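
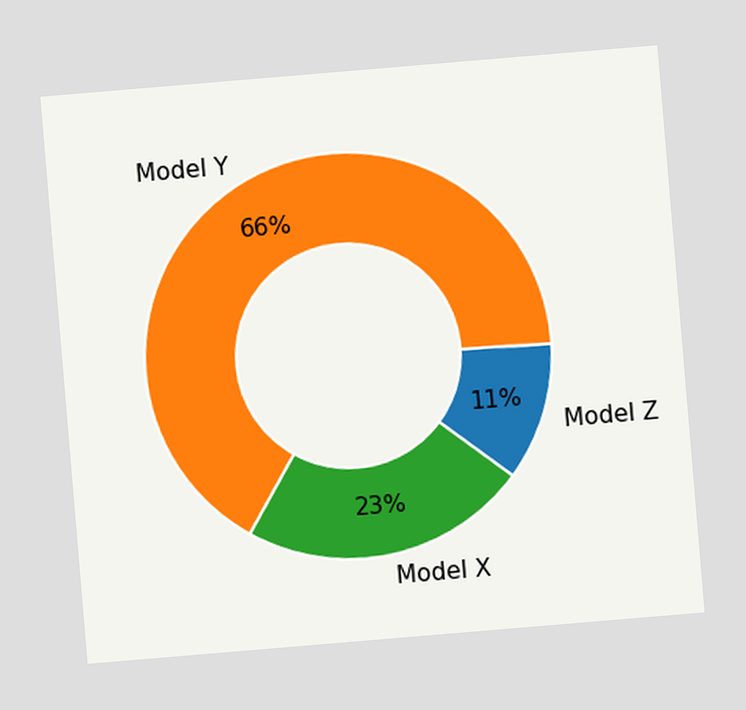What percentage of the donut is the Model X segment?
The chart is tilted about 5° counter-clockwise. The Model X segment takes up 23% of the ring.

23%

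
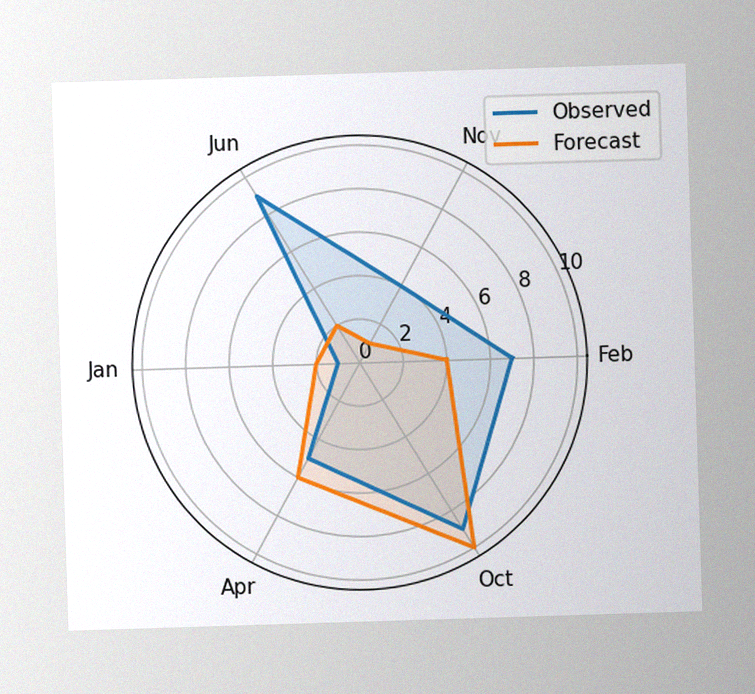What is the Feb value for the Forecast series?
The image has some photo noise and uneven lighting. On the Feb axis, Forecast reaches 4.

4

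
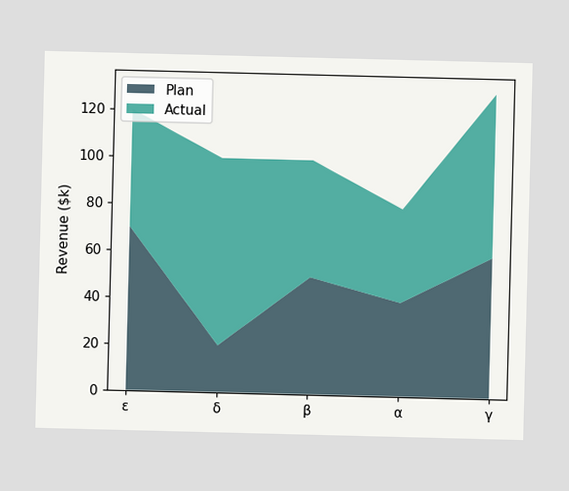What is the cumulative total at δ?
$100k

The stacked total at δ reaches $100k.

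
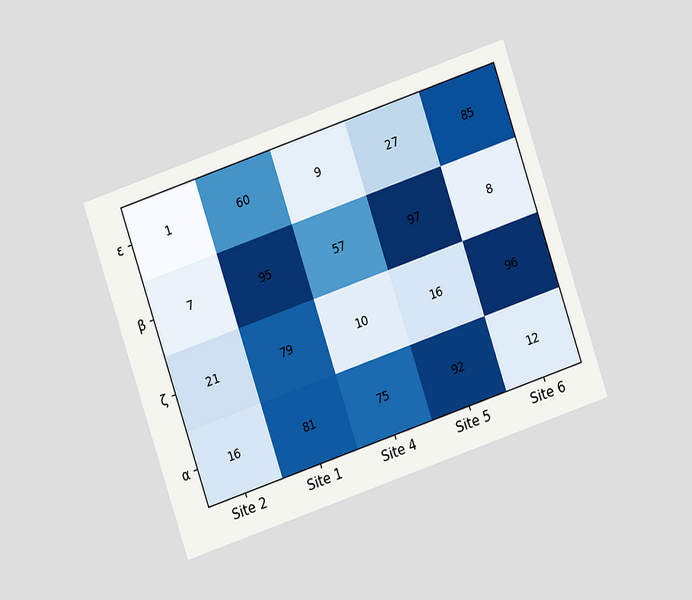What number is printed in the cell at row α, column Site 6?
12

The chart is tilted about 19° counter-clockwise and viewed at a slight angle. The (α, Site 6) cell reads 12.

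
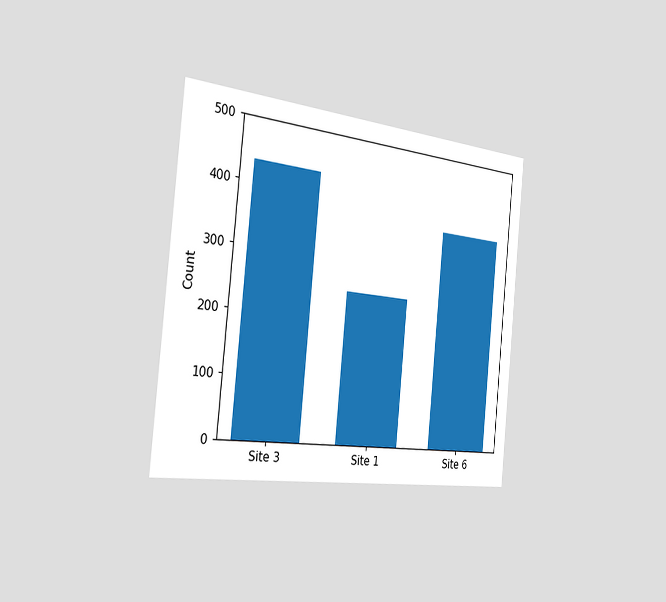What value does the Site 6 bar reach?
372

The chart is tilted about 6° clockwise and viewed slightly from the left. Reading along the chart's y-axis, the Site 6 bar reaches 372.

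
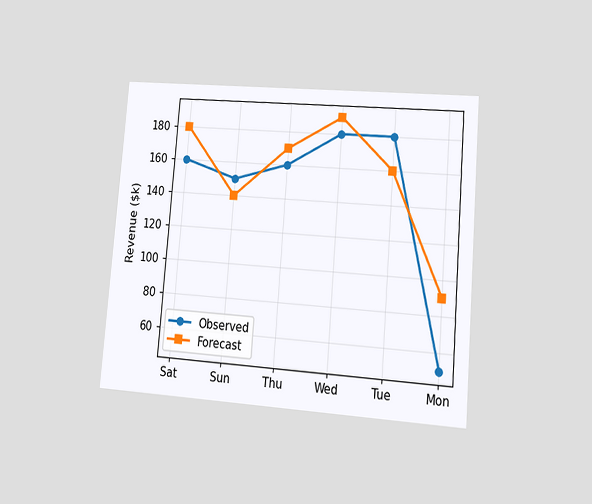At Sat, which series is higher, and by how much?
The chart is tilted about 5° clockwise and viewed at a slight angle. At Sat, Forecast sits above the other line by $20k.

Forecast, by $20k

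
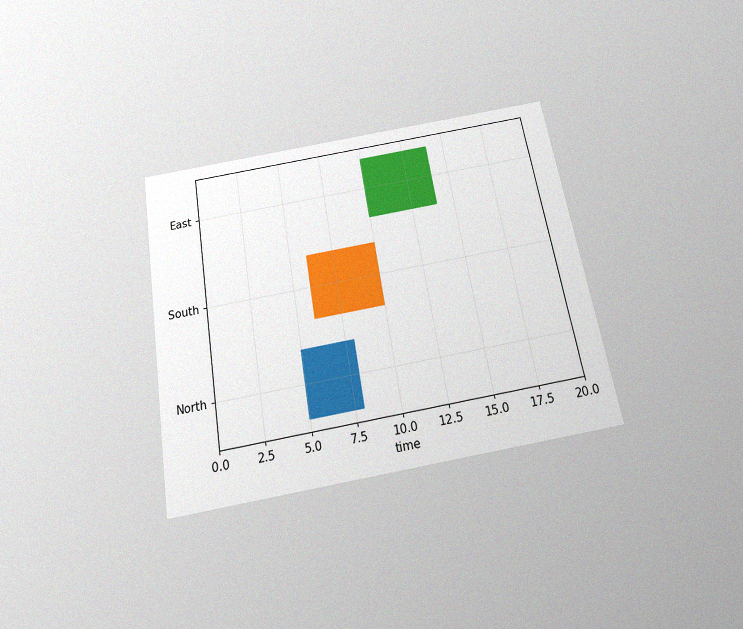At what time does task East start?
The chart is tilted about 10° counter-clockwise and viewed slightly from below, with some photo noise. The East bar begins at t=10.

10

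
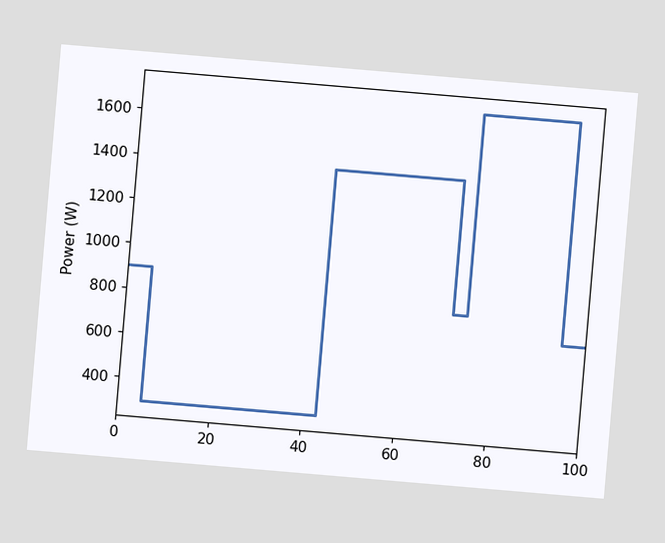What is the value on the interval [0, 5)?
900W

The chart is tilted about 5° clockwise. On [0, 5) the step sits at 900W.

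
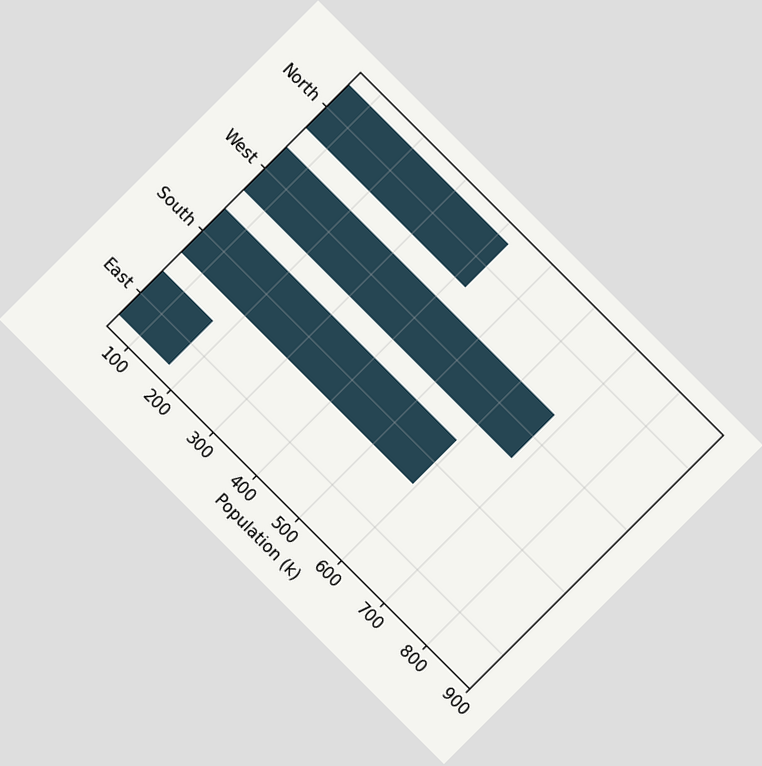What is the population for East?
170k

The chart is tilted about 45° clockwise. Reading along the chart's x-axis, the East bar reaches 170k.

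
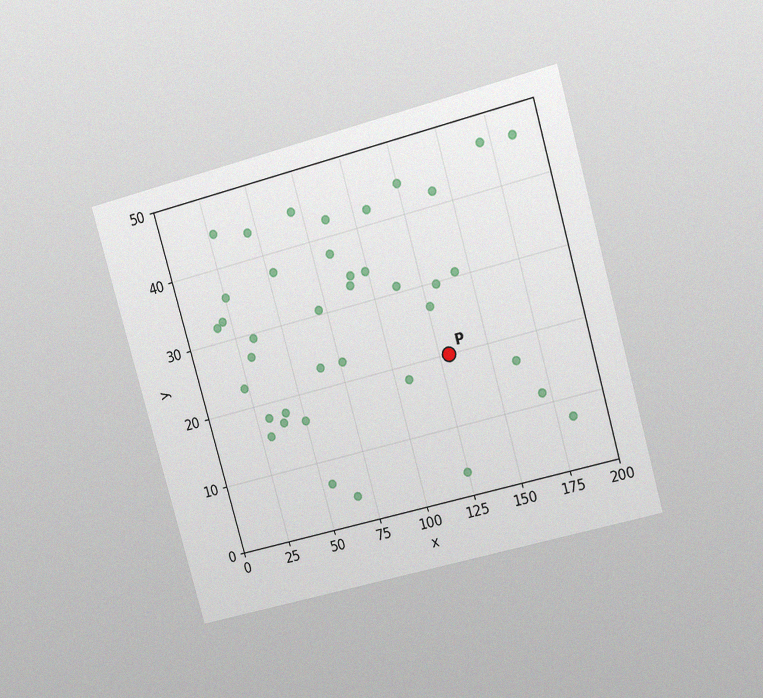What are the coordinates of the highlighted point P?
(130, 20)

The chart is tilted about 16° counter-clockwise and viewed at a slight angle, with some photo noise. Following the gridlines from P to each axis, P sits at (130, 20).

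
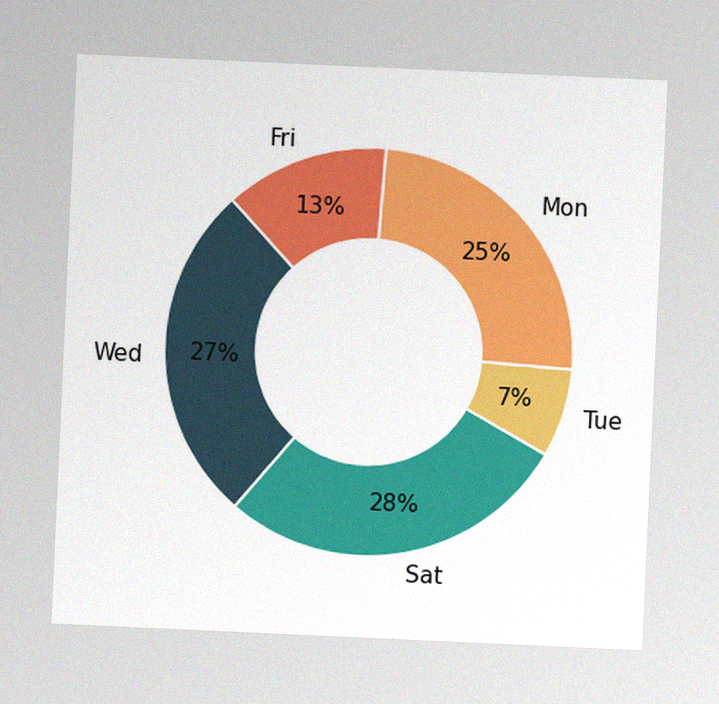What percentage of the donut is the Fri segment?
13%

The chart is tilted about 3° clockwise, with some photo noise. The Fri segment takes up 13% of the ring.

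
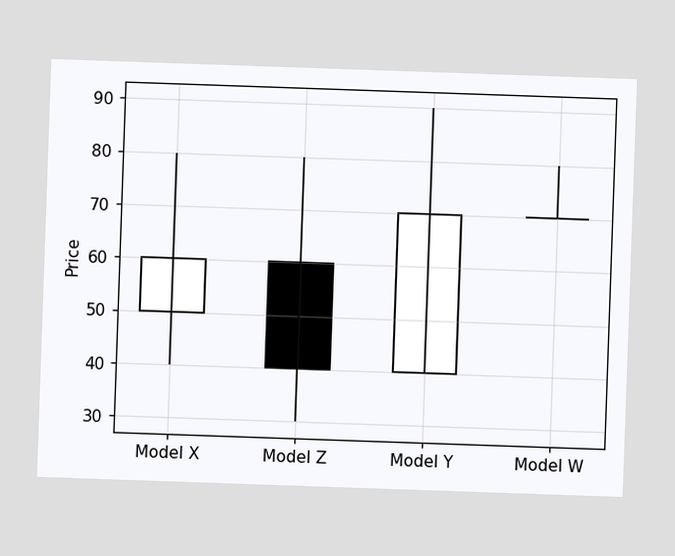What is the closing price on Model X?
The Model X candle closes at 60.

60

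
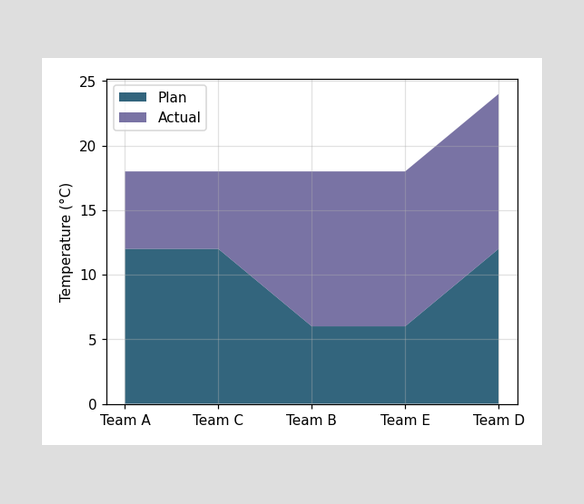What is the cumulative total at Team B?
18°C

The stacked total at Team B reaches 18°C.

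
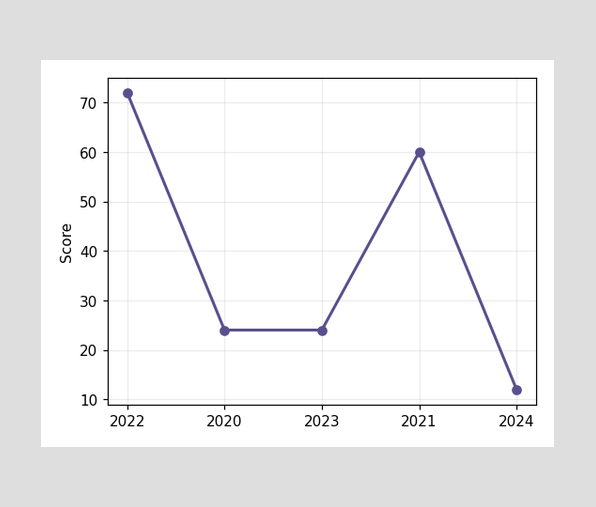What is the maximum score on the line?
The highest point is at 2022, and reading across to the y-axis gives 72.

72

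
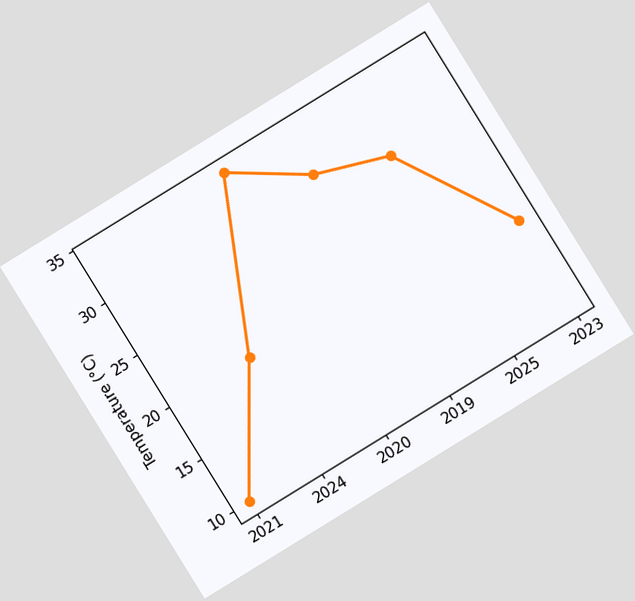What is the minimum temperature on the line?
10°C

The chart is tilted about 32° counter-clockwise. The lowest point is at 2021, and reading across to the y-axis gives 10°C.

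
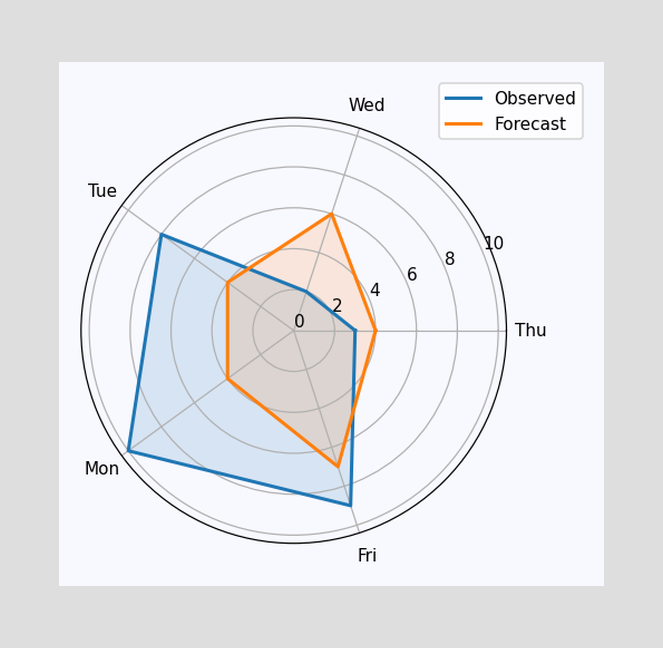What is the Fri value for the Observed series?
9

On the Fri axis, Observed reaches 9.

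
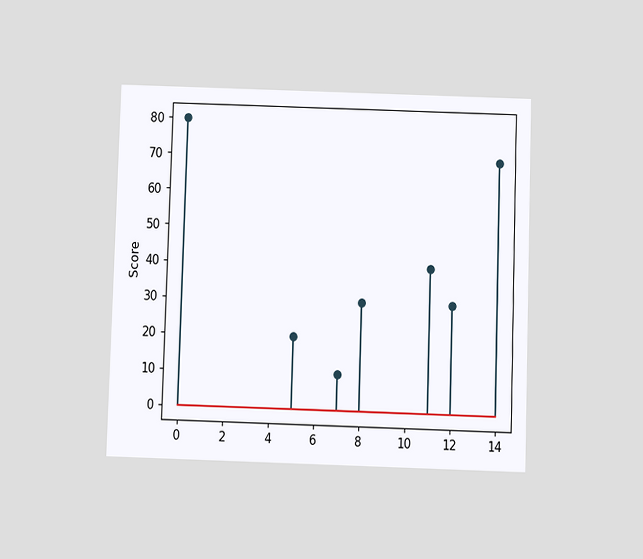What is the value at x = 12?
The chart is viewed slightly from below. The stem at x=12 reaches 30.

30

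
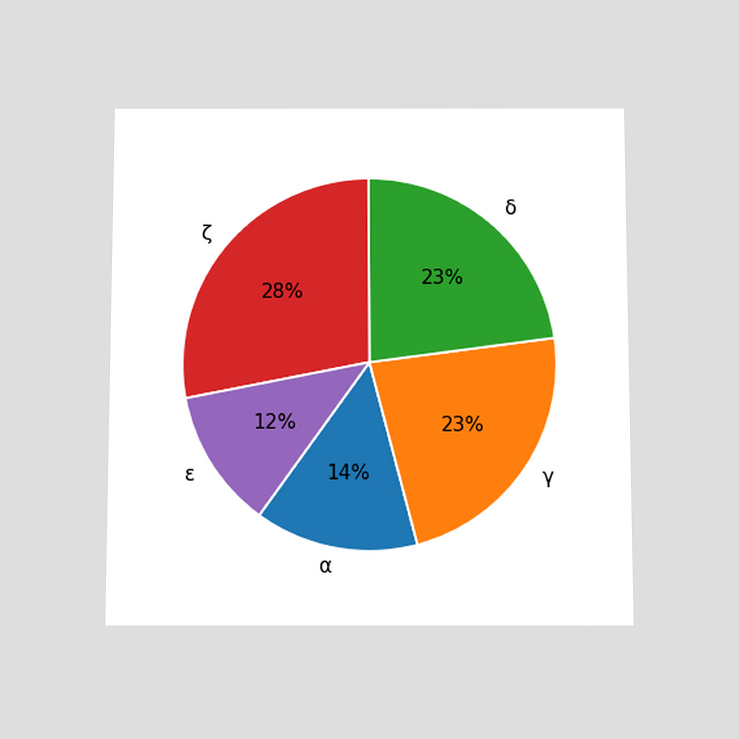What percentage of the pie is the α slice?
The chart is viewed slightly from below. The α slice takes up 14% of the pie.

14%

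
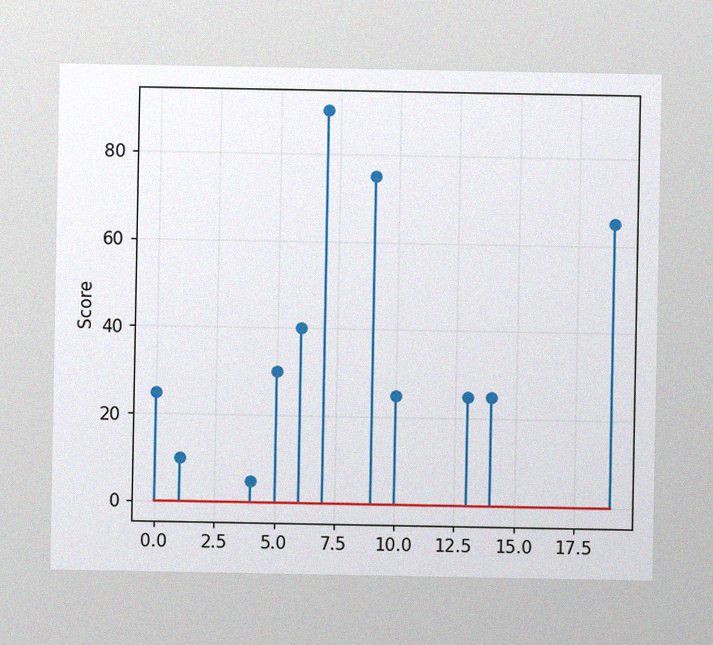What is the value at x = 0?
The image has some photo noise and uneven lighting. The stem at x=0 reaches 25.

25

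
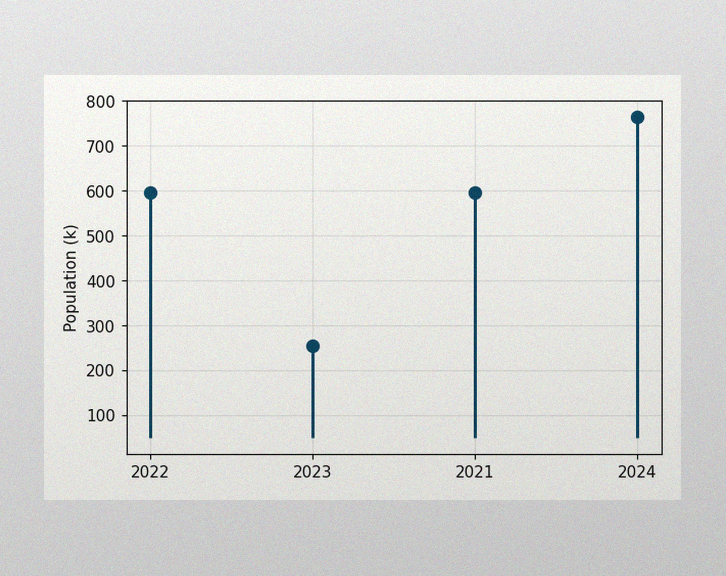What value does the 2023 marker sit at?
255k

The image has some photo noise and uneven lighting. The 2023 marker sits at 255k.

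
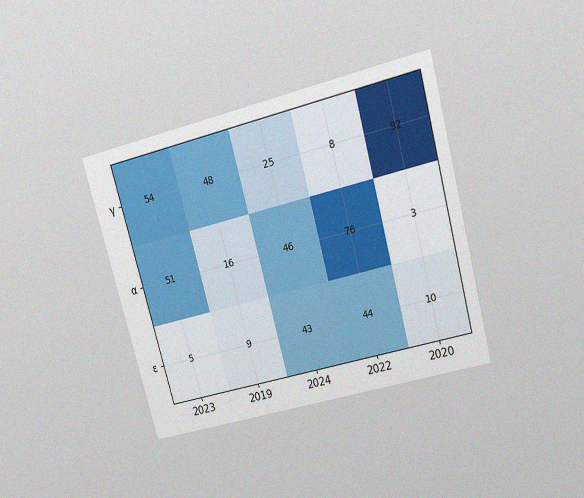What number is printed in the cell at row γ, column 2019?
The chart is tilted about 15° counter-clockwise and viewed slightly from above, with some photo noise. The (γ, 2019) cell reads 48.

48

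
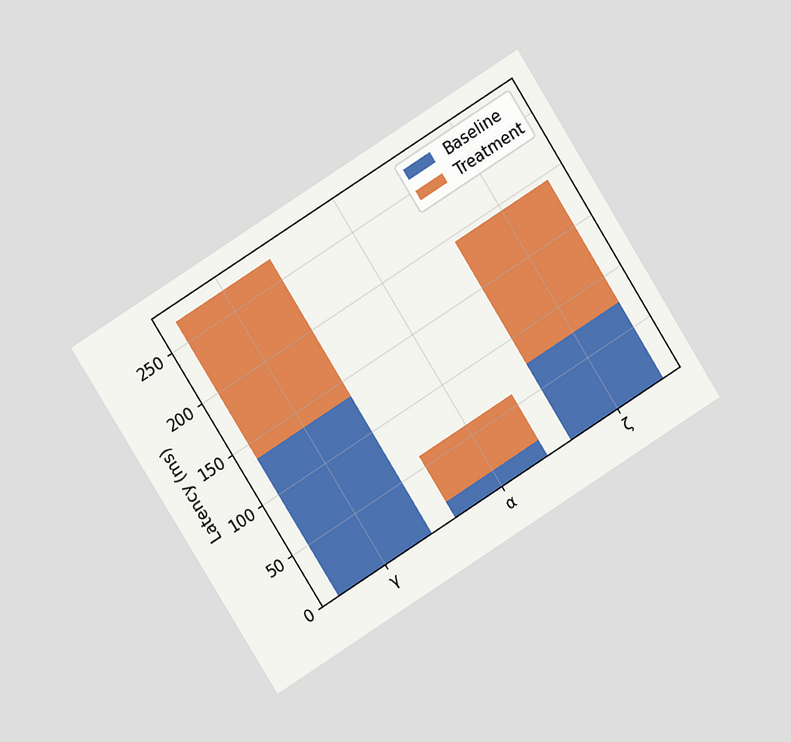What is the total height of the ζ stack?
The chart is tilted about 32° counter-clockwise and viewed at a slight angle. The ζ stack's top reaches 195ms on the y-axis.

195ms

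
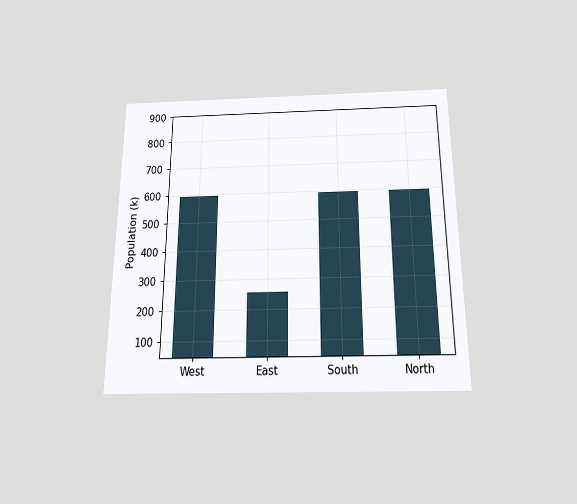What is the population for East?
255k

The chart is viewed slightly from below. Reading along the chart's y-axis, the East bar reaches 255k.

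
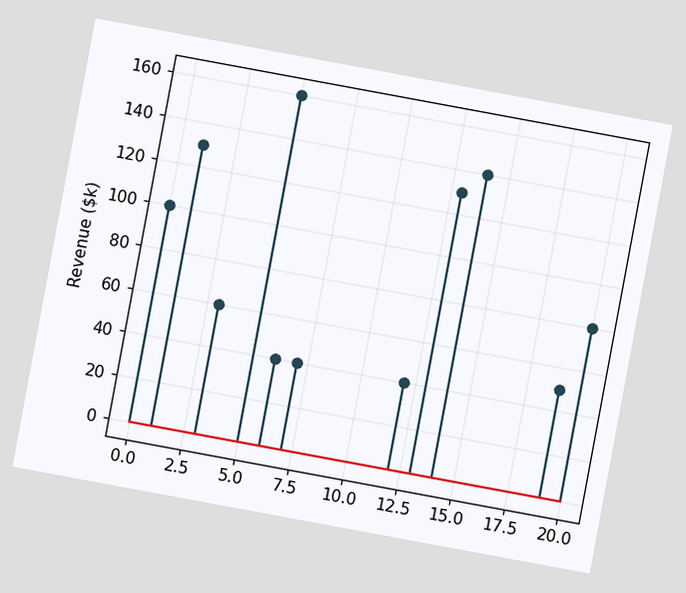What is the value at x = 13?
$130k

The chart is tilted about 10° clockwise. The stem at x=13 reaches $130k.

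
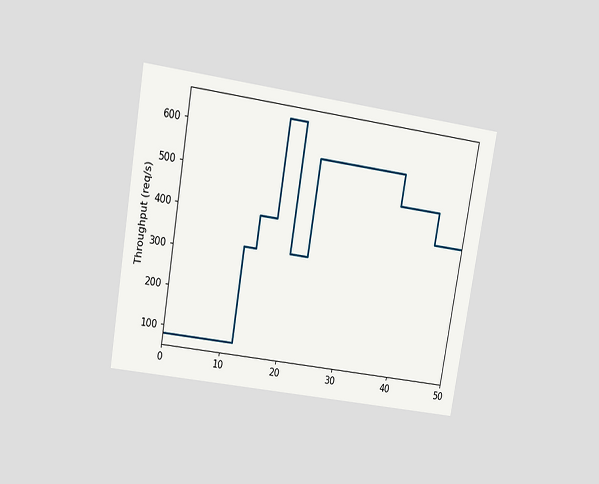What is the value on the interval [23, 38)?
The chart is tilted about 10° clockwise and viewed slightly from above. On [23, 38) the step sits at 560req/s.

560req/s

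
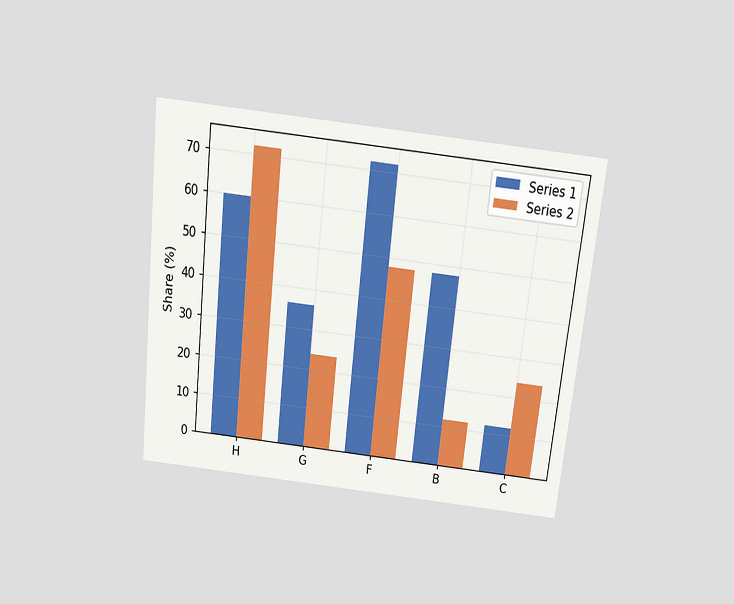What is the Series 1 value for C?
12%

The chart is tilted about 6° clockwise and viewed slightly from above. The Series 1 bar at C reaches 12% on the y-axis.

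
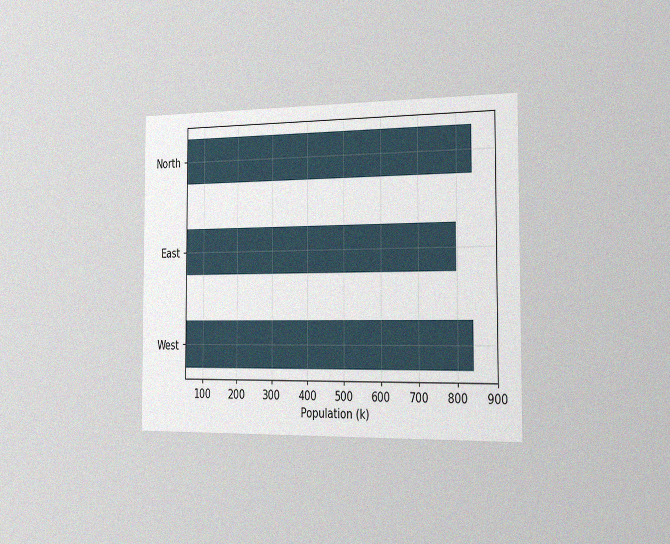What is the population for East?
798k

The chart is viewed slightly from the right, with some photo noise. Reading along the chart's x-axis, the East bar reaches 798k.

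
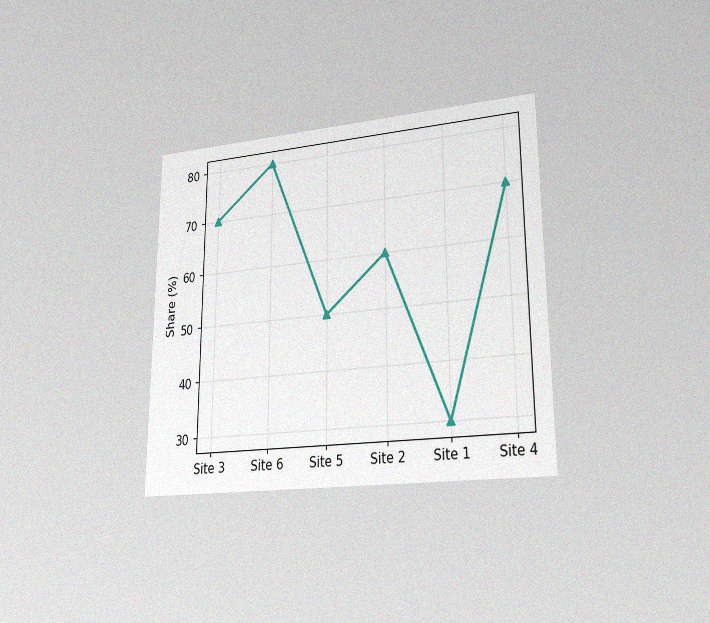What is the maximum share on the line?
The chart is viewed at a slight angle, with some photo noise. The highest point is at Site 6, and reading across to the y-axis gives 80%.

80%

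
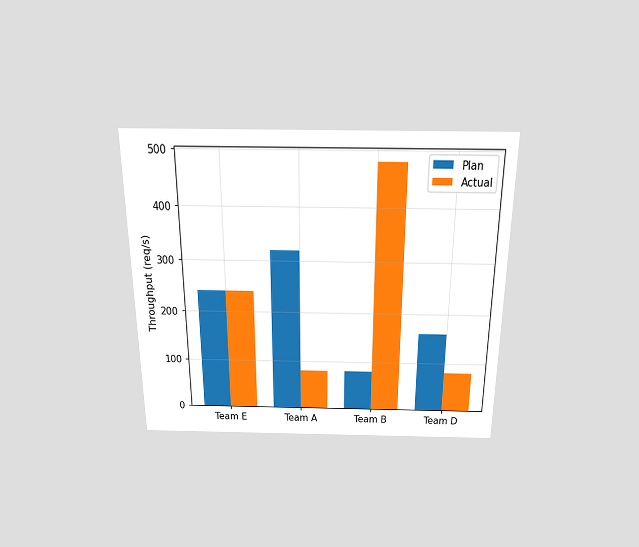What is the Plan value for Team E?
The chart is viewed slightly from above. The Plan bar at Team E reaches 240req/s on the y-axis.

240req/s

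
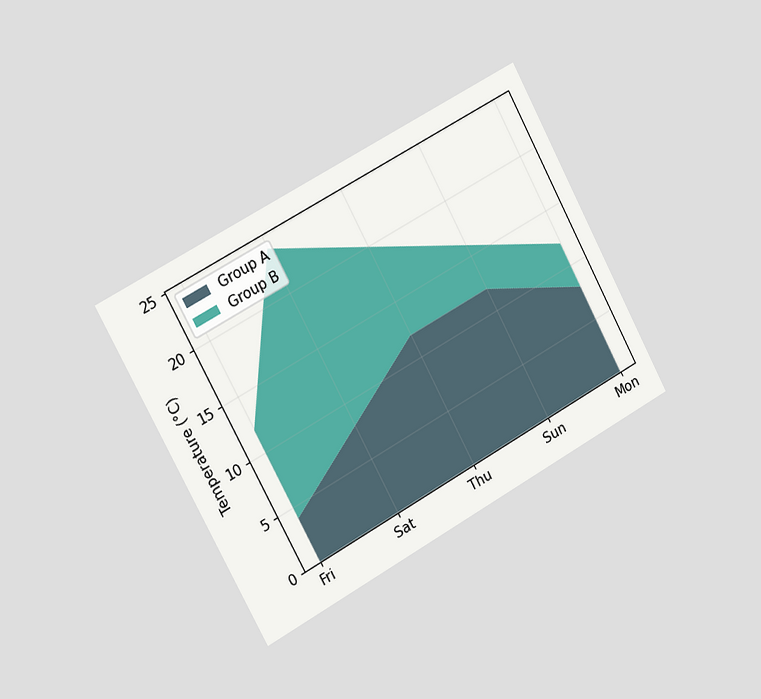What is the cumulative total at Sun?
16°C

The chart is tilted about 28° counter-clockwise and viewed slightly from the left. The stacked total at Sun reaches 16°C.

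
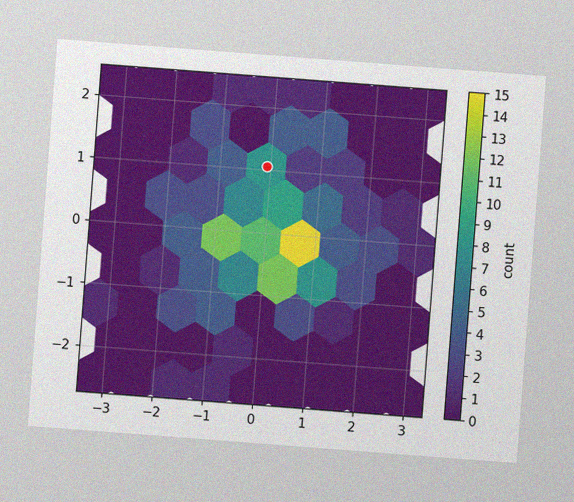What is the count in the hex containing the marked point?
8

The chart is tilted about 4° clockwise, with some photo noise. The marked hex reads 8 on the colorbar.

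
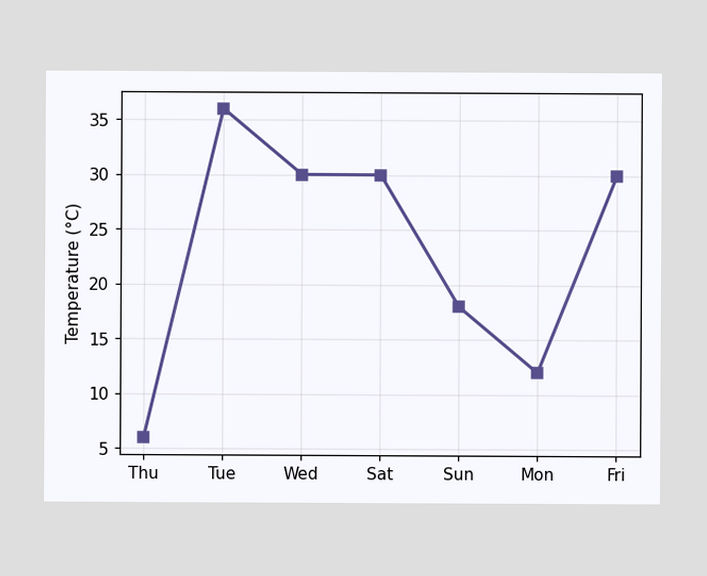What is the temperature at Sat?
At Sat, the line is at 30°C.

30°C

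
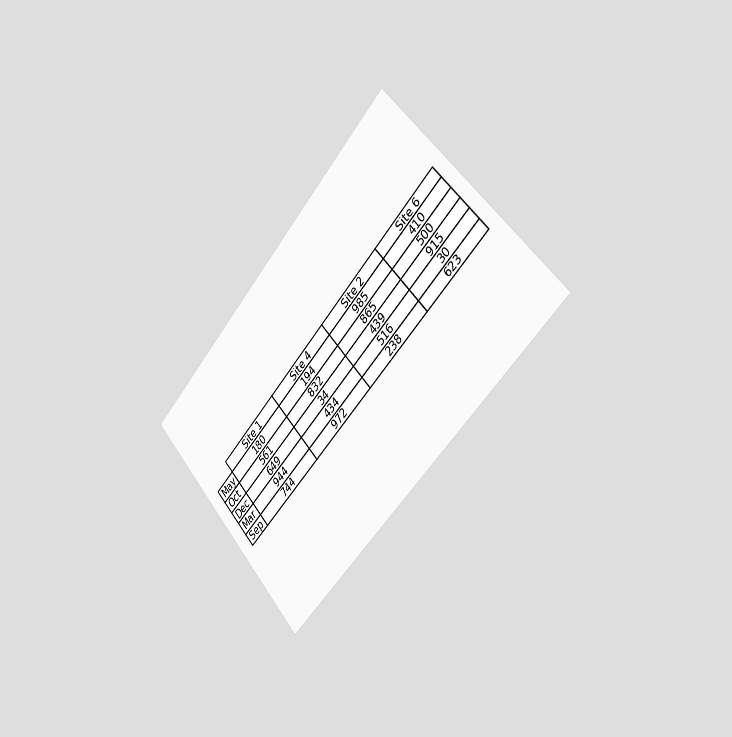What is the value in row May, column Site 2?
The chart is tilted about 45° counter-clockwise and viewed slightly from the right. The (May, Site 2) cell reads 985.

985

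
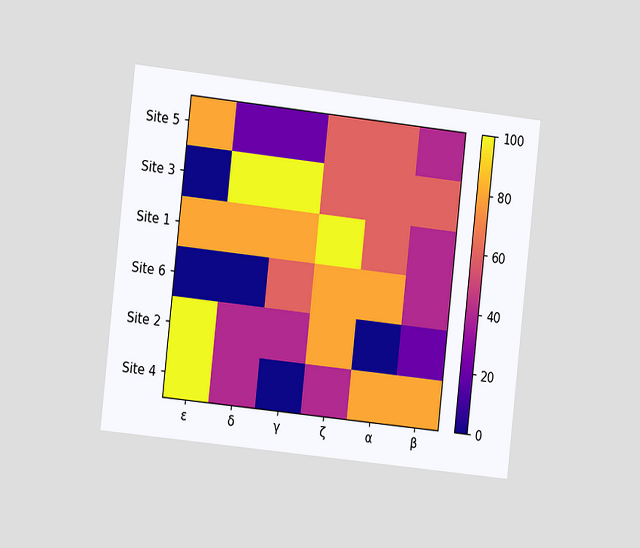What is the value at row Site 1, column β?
The chart is tilted about 6° clockwise and viewed slightly from the left. Matching cell (Site 1, β) against the colorbar gives 40.

40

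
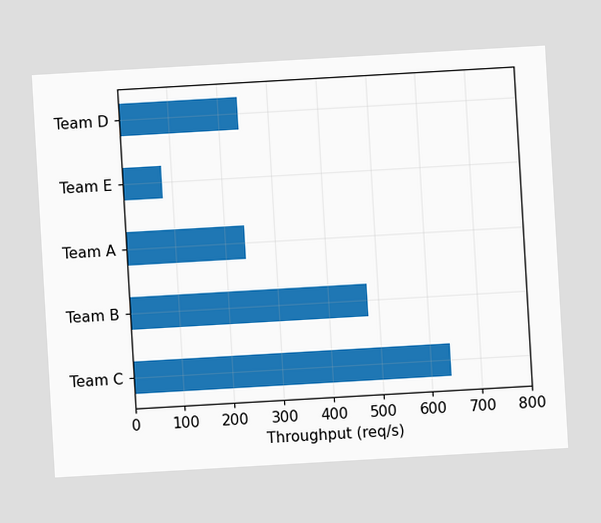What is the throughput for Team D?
240req/s

The chart is tilted about 3° counter-clockwise. Reading along the chart's x-axis, the Team D bar reaches 240req/s.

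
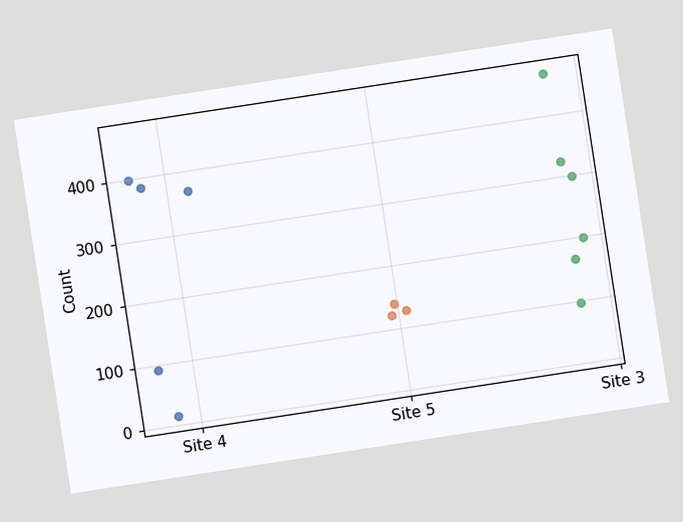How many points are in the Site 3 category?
6

The chart is tilted about 9° counter-clockwise. Counting the markers in the Site 3 column gives 6.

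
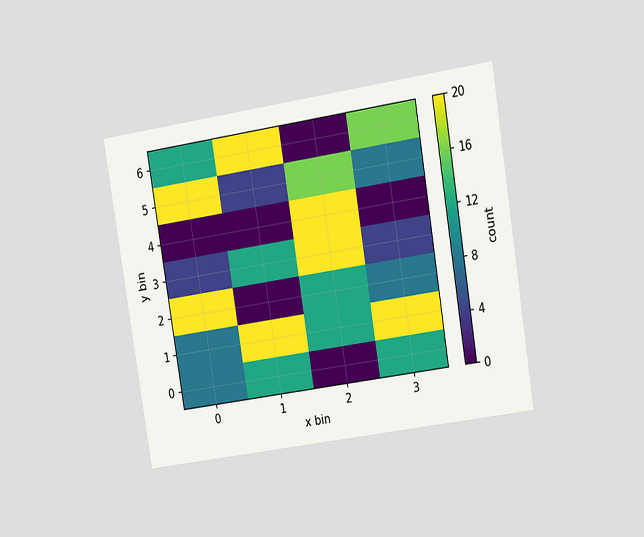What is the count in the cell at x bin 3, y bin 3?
4

The chart is tilted about 9° counter-clockwise and viewed slightly from the right. Matching the cell (3, 3) against the colorbar gives 4.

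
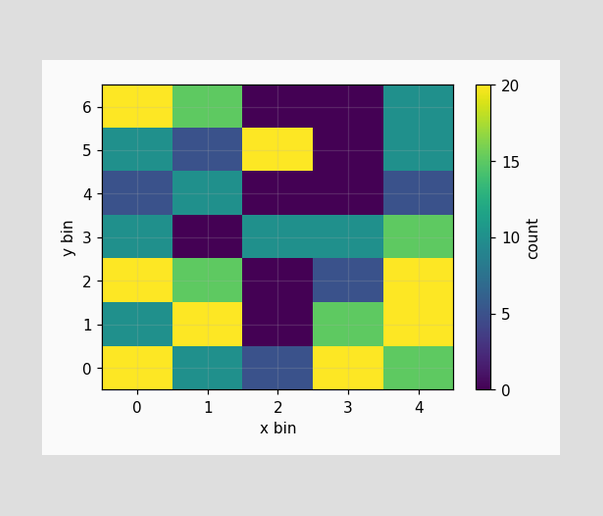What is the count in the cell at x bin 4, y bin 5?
Matching the cell (4, 5) against the colorbar gives 10.

10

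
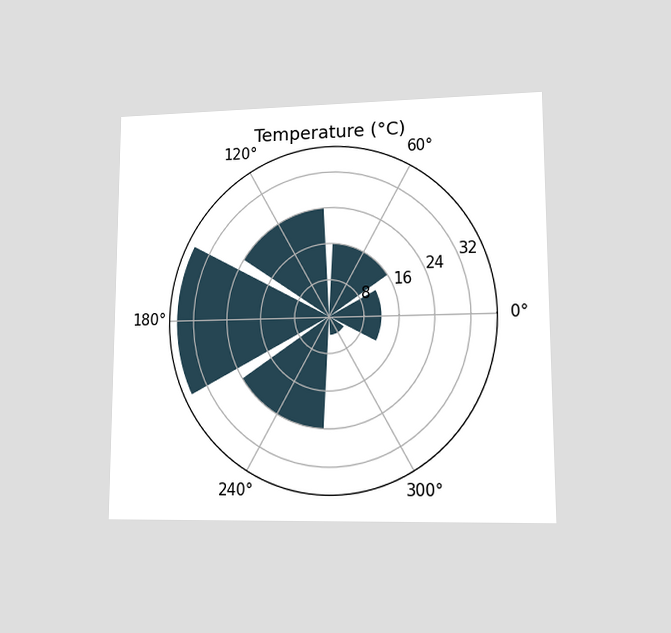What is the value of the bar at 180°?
The chart is viewed at a slight angle. The bar at 180° reaches 36°C on the radial axis.

36°C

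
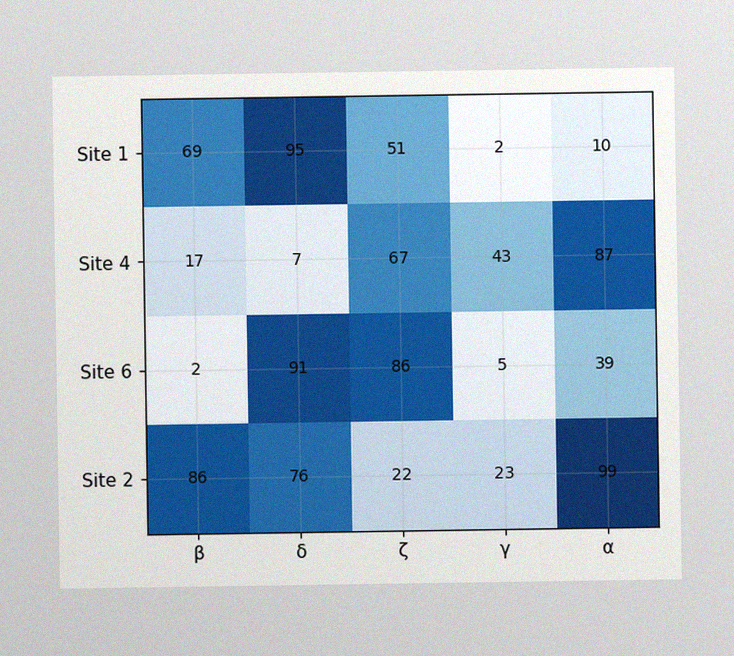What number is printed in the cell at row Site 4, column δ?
The image has some photo noise and uneven lighting. The (Site 4, δ) cell reads 7.

7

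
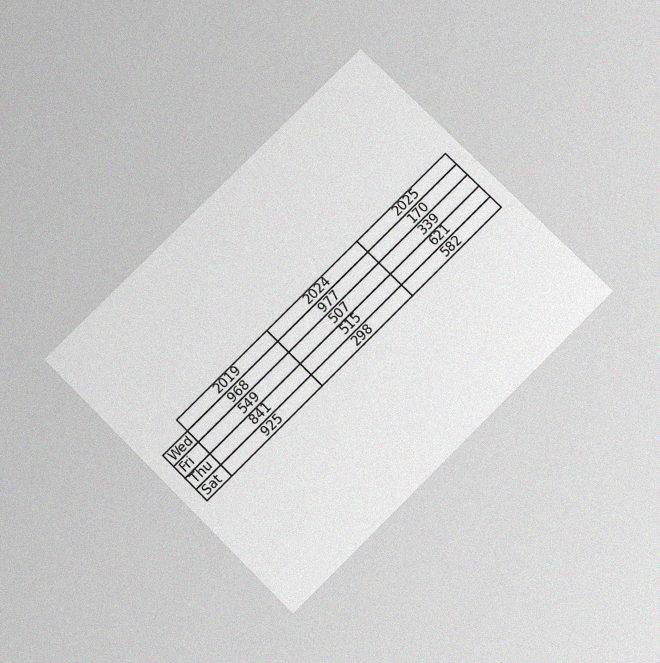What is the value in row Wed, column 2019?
968

The chart is tilted about 45° counter-clockwise and viewed slightly from below, with some photo noise. The (Wed, 2019) cell reads 968.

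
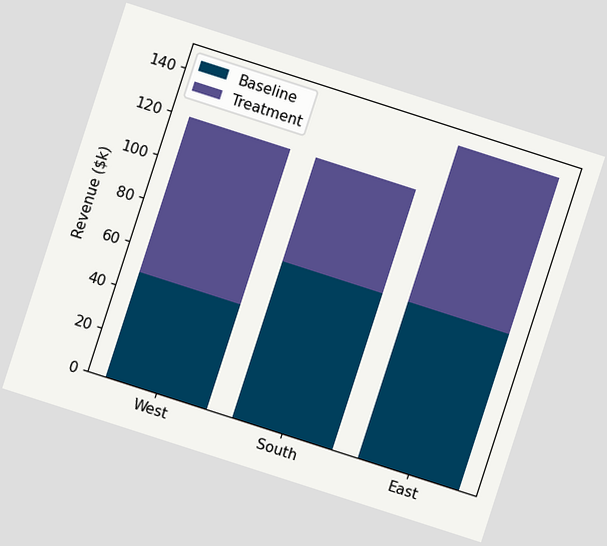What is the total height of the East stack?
$144k

The chart is tilted about 18° clockwise. The East stack's top reaches $144k on the y-axis.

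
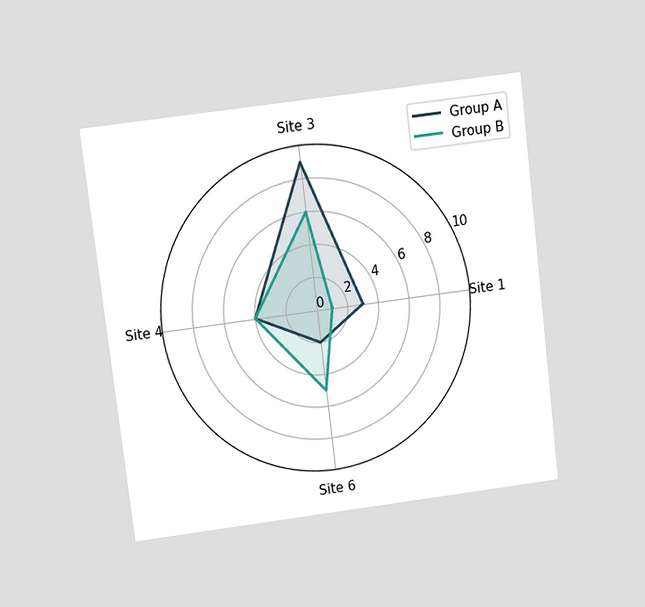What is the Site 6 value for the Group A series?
The chart is tilted about 7° counter-clockwise and viewed slightly from above. On the Site 6 axis, Group A reaches 2.

2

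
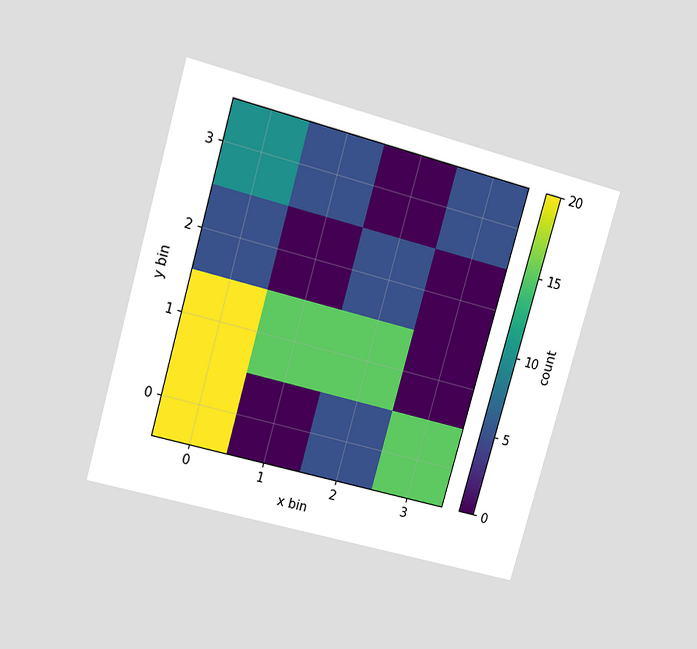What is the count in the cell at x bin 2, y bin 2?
The chart is tilted about 16° clockwise and viewed at a slight angle. Matching the cell (2, 2) against the colorbar gives 5.

5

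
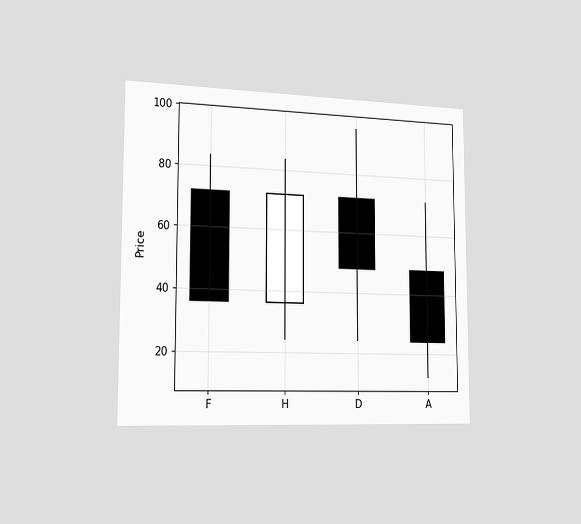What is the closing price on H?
72

The chart is viewed slightly from the left. The H candle closes at 72.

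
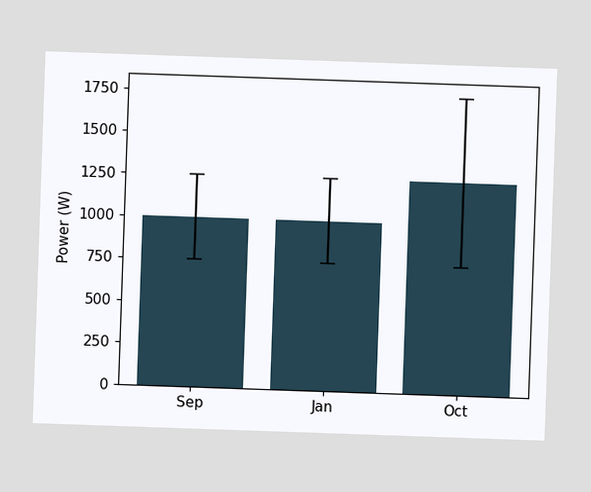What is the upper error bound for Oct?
The Oct bar's upper whisker reaches 1750W.

1750W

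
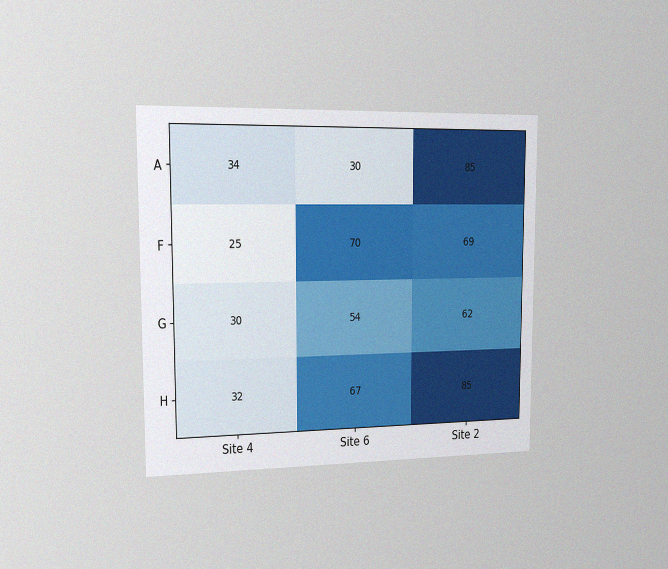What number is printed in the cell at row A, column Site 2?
The chart is viewed slightly from the left, with some photo noise. The (A, Site 2) cell reads 85.

85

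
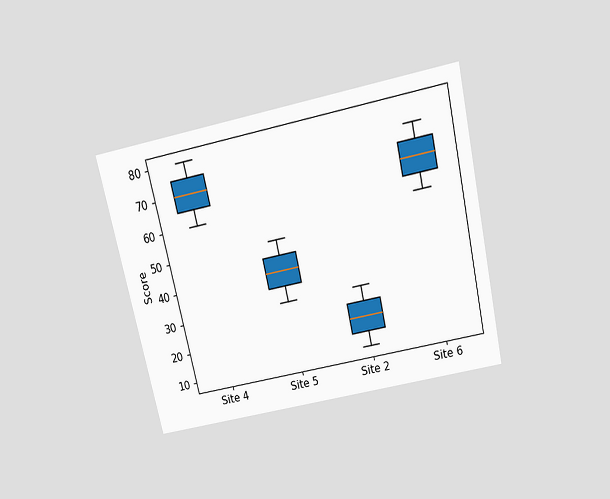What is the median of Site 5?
40

The chart is tilted about 13° counter-clockwise and viewed slightly from above. The median line in the Site 5 box sits at 40.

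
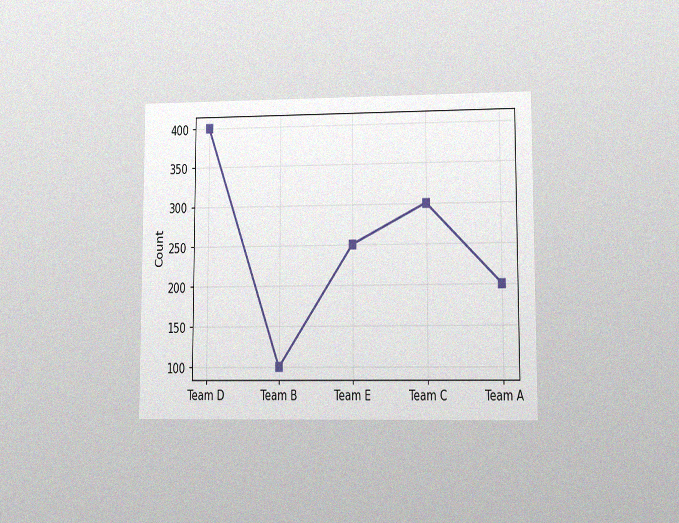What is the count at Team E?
250

The chart is viewed at a slight angle, with some photo noise. At Team E, the line is at 250.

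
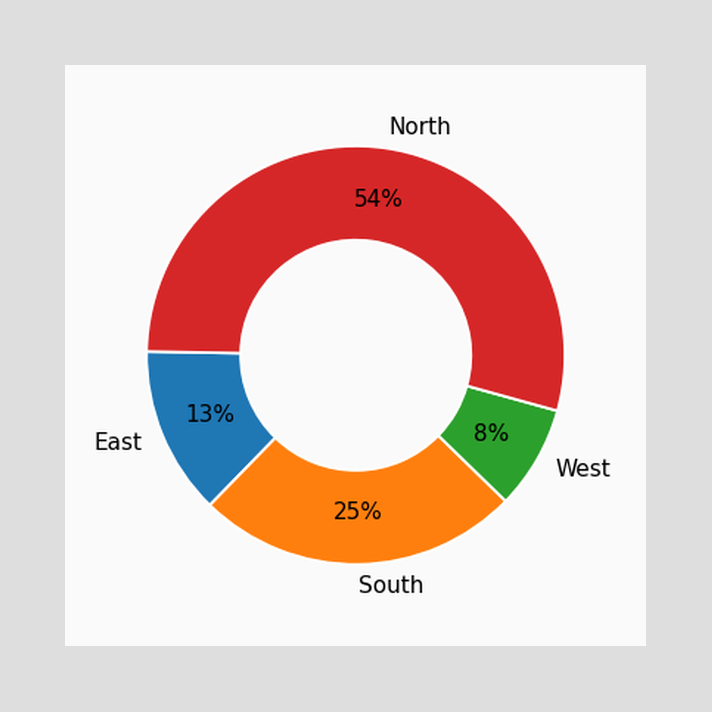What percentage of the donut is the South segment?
The South segment takes up 25% of the ring.

25%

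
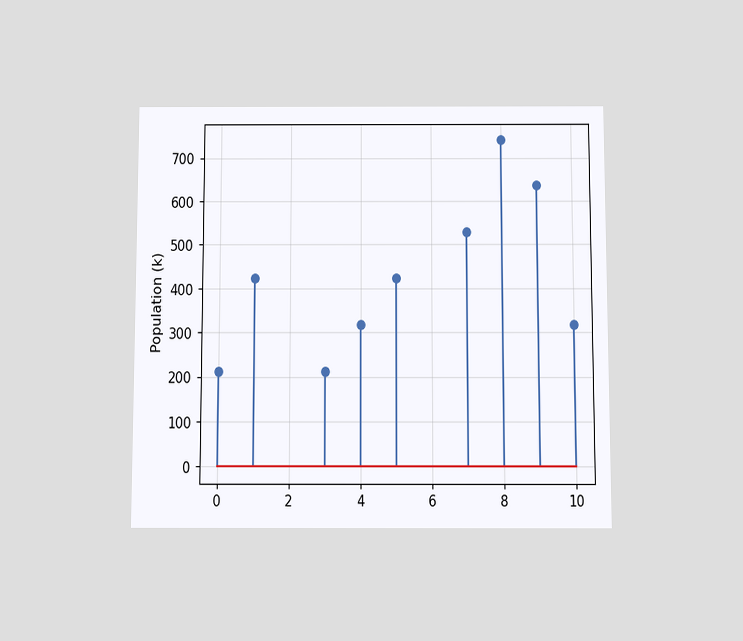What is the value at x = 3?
212k

The chart is viewed slightly from below. The stem at x=3 reaches 212k.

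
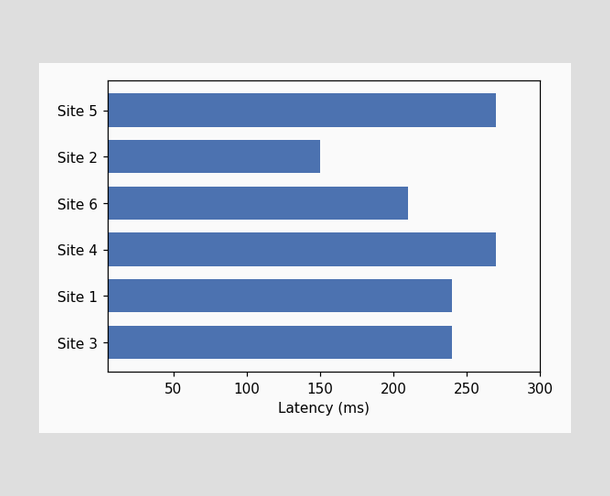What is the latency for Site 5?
Reading along the chart's x-axis, the Site 5 bar reaches 270ms.

270ms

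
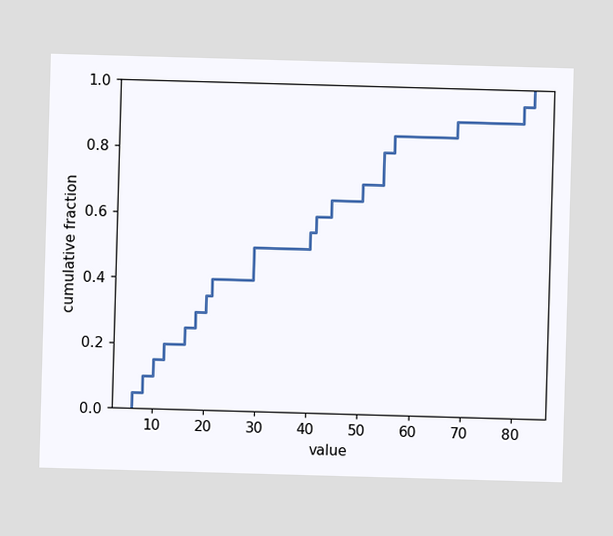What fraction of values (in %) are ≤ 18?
30%

At x=18 the ECDF step is at 30%.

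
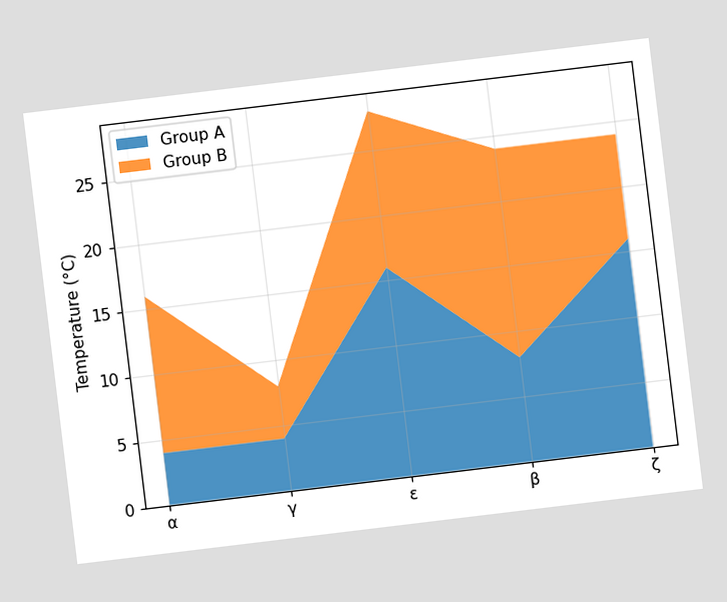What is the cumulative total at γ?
8°C

The chart is tilted about 7° counter-clockwise. The stacked total at γ reaches 8°C.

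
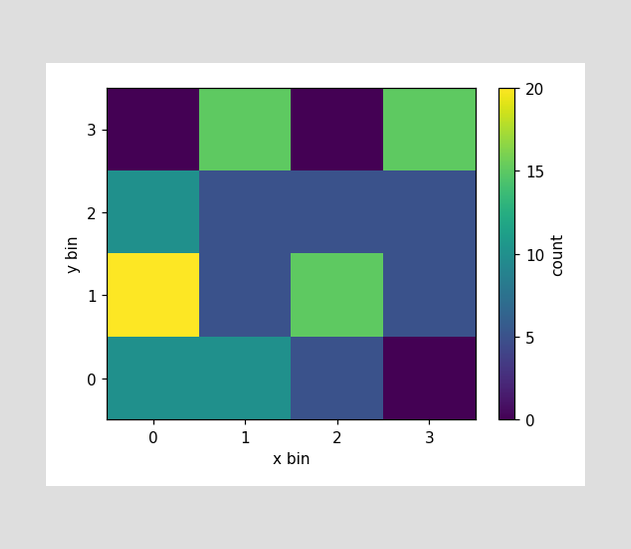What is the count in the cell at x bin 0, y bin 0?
10

Matching the cell (0, 0) against the colorbar gives 10.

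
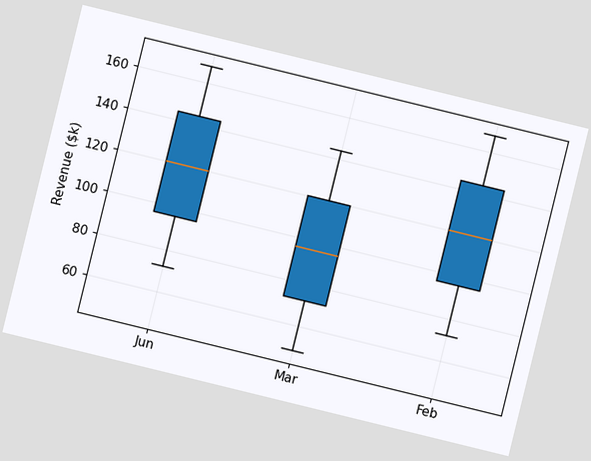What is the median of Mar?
The chart is tilted about 14° clockwise. The median line in the Mar box sits at $96k.

$96k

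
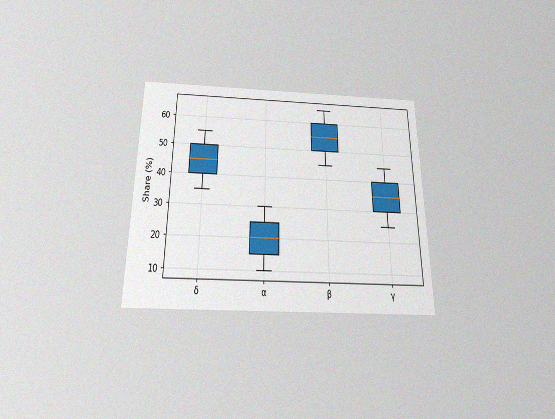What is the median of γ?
35%

The chart is viewed slightly from below, with some photo noise. The median line in the γ box sits at 35%.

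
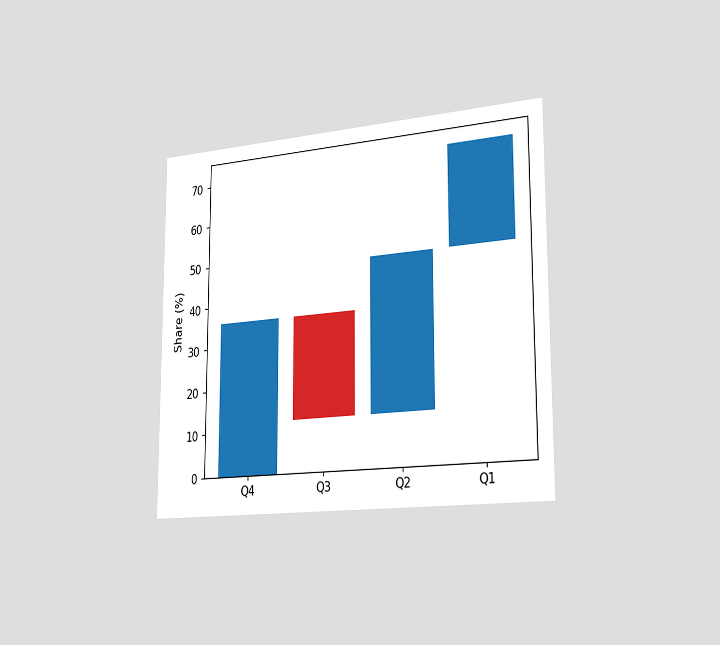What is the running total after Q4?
The chart is viewed slightly from the right. After Q4 the running total reaches 36%.

36%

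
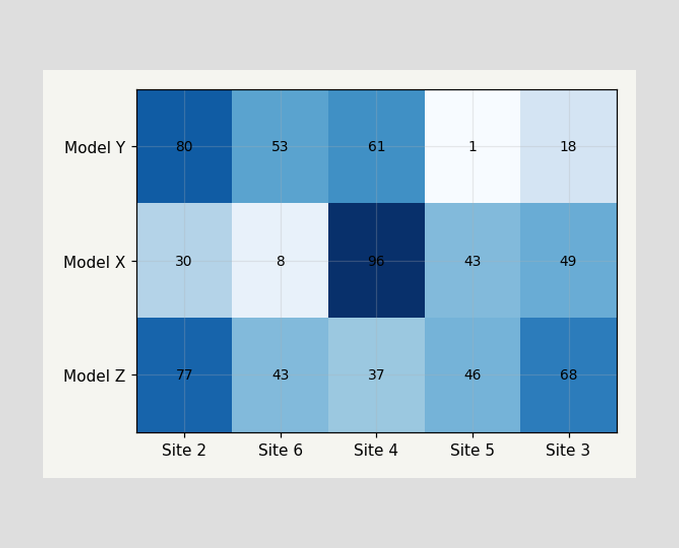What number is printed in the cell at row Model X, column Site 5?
The (Model X, Site 5) cell reads 43.

43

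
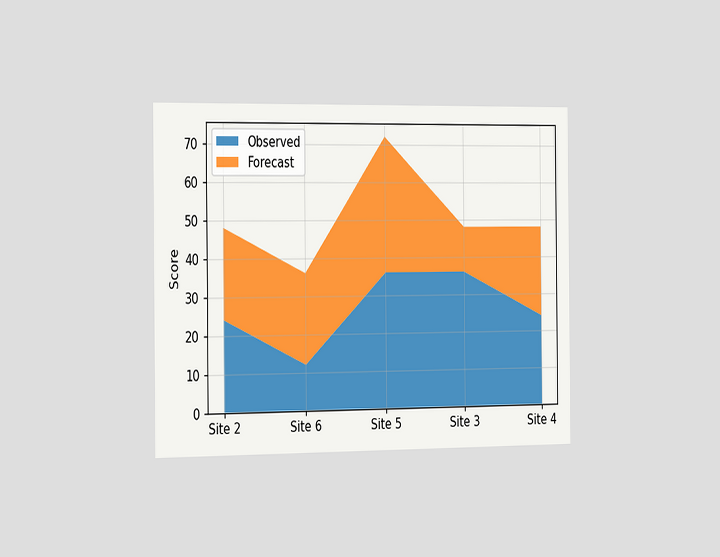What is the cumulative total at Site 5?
72

The chart is viewed slightly from the left. The stacked total at Site 5 reaches 72.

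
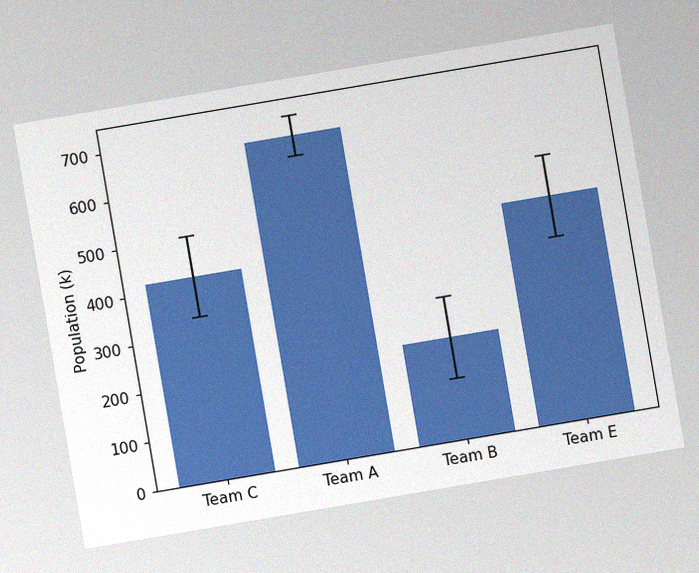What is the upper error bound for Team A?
714k

The chart is tilted about 10° counter-clockwise, with some photo noise. The Team A bar's upper whisker reaches 714k.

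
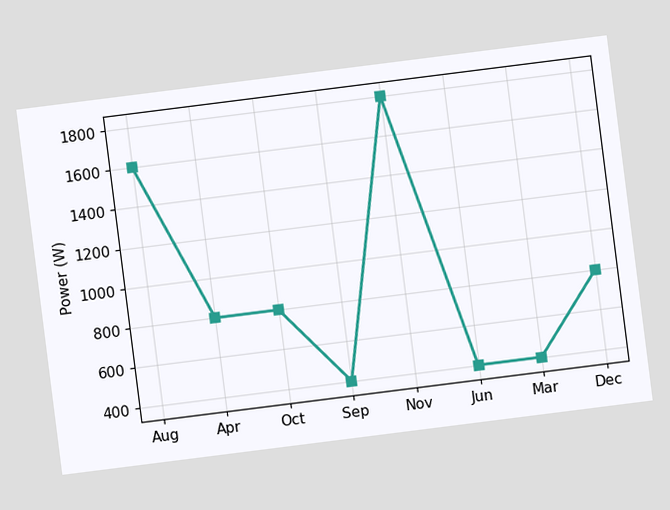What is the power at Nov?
The chart is tilted about 7° counter-clockwise. At Nov, the line is at 1800W.

1800W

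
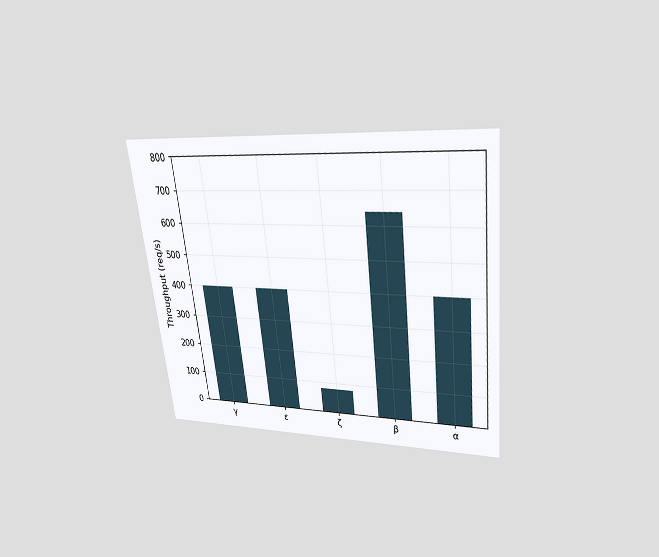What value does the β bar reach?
640req/s

The chart is tilted about 6° counter-clockwise and viewed slightly from above. Reading along the chart's y-axis, the β bar reaches 640req/s.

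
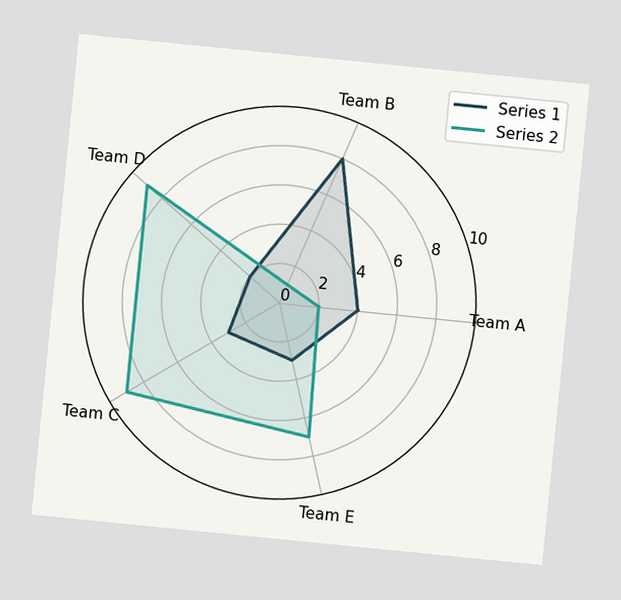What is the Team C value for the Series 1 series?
3

The chart is tilted about 6° clockwise. On the Team C axis, Series 1 reaches 3.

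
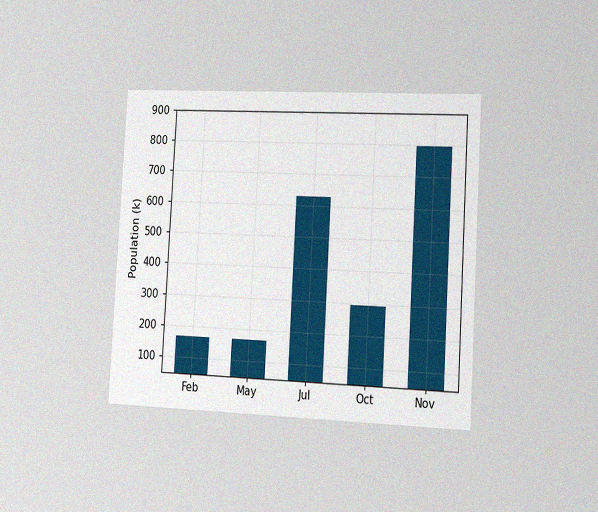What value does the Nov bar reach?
The chart is tilted about 3° clockwise and viewed slightly from the right, with some photo noise. Reading along the chart's y-axis, the Nov bar reaches 798k.

798k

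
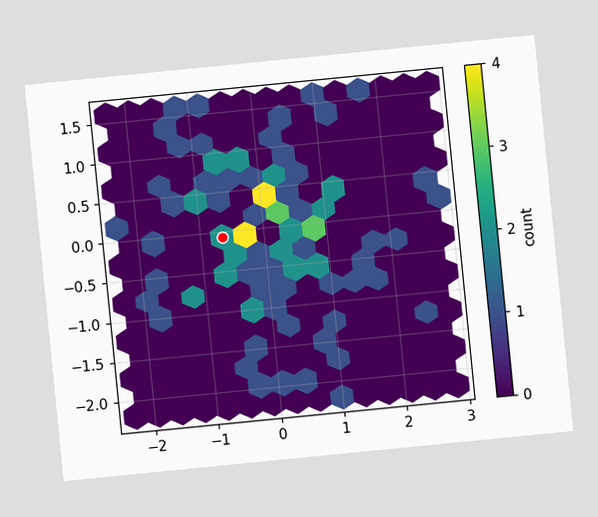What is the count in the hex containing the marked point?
The chart is tilted about 6° counter-clockwise. The marked hex reads 2 on the colorbar.

2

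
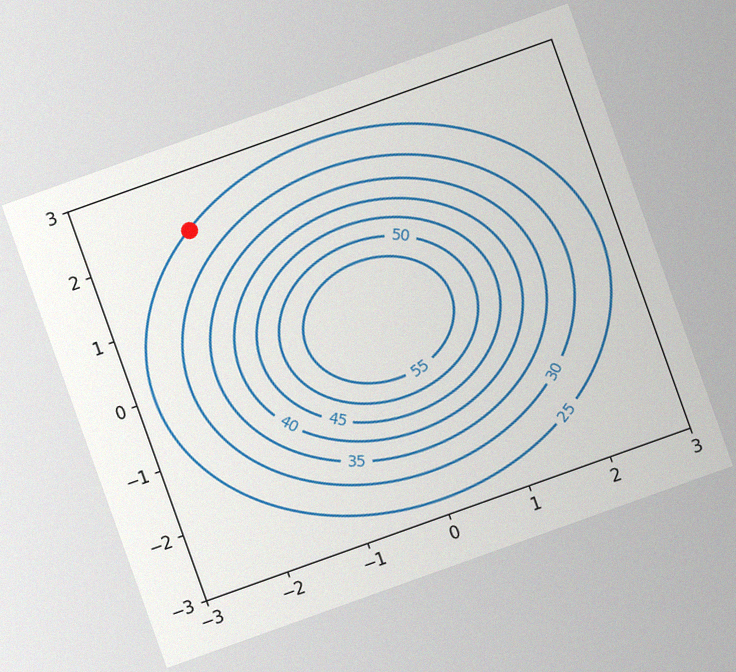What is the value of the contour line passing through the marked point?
25

The chart is tilted about 20° counter-clockwise, with some photo noise. The marked point sits on the contour labelled 25.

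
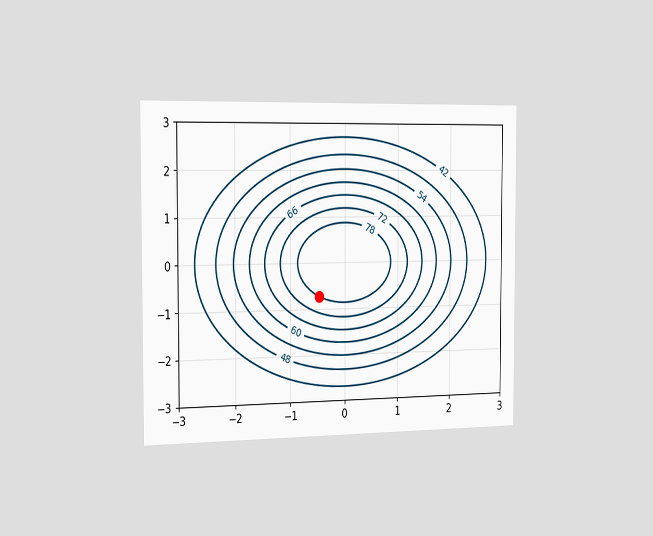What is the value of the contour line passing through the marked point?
78

The chart is viewed slightly from the left. The marked point sits on the contour labelled 78.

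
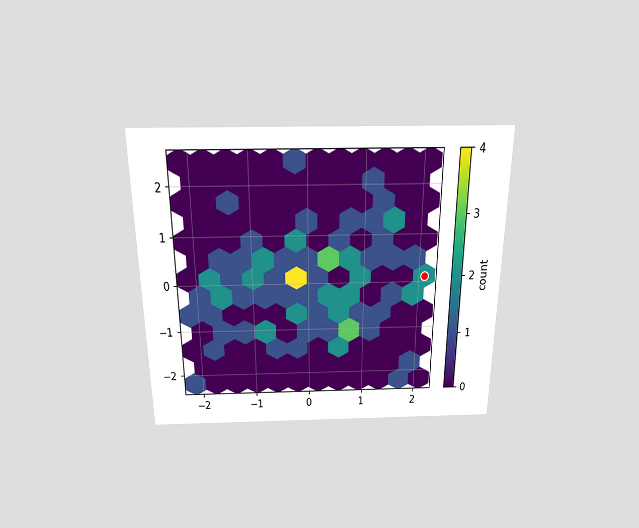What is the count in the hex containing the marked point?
The chart is viewed slightly from above. The marked hex reads 2 on the colorbar.

2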